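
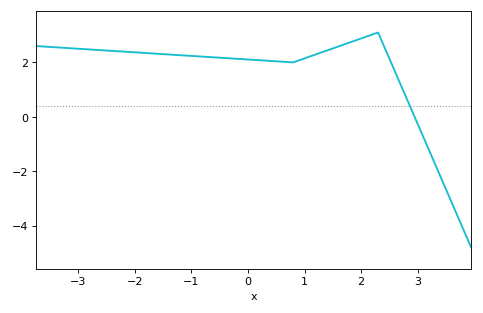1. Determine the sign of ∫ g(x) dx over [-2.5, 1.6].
positive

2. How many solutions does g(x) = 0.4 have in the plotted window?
1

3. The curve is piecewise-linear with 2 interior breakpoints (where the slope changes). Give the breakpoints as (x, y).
(0.8, 2); (2.3, 3.1)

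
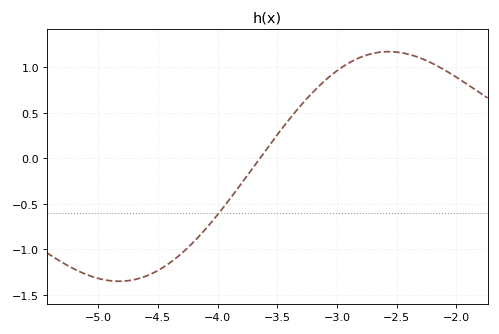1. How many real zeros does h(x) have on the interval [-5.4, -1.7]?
1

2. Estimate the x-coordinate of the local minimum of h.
-4.83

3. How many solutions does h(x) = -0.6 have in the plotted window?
1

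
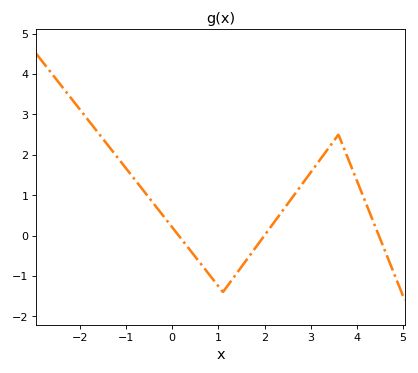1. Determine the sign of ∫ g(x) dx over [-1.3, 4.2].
positive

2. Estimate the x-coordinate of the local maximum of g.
3.6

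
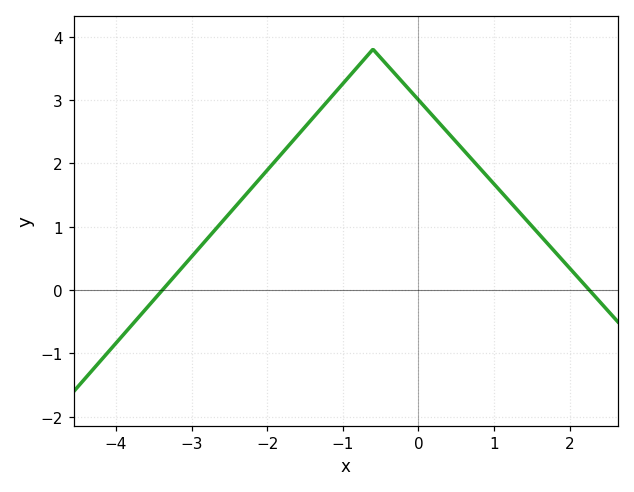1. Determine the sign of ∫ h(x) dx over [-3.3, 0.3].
positive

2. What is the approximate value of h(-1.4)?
2.71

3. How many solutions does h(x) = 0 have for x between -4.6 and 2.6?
2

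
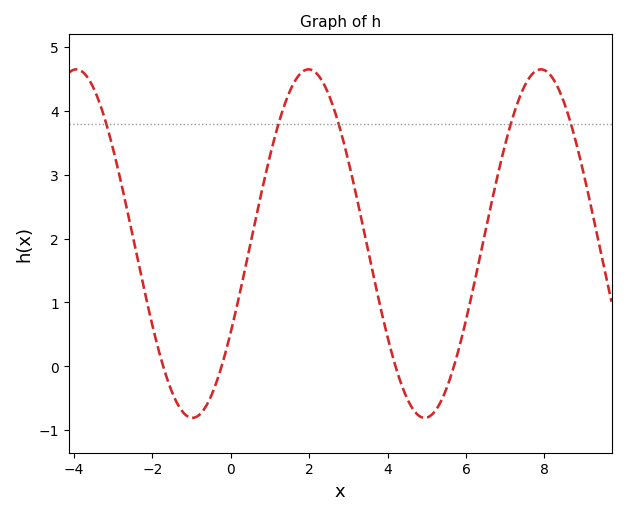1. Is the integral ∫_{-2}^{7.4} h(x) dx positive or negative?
positive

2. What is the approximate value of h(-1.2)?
-0.7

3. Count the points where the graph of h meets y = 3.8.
5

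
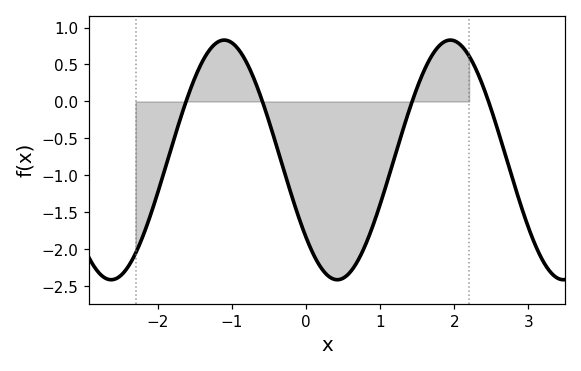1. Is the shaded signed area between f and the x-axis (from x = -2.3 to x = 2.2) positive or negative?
negative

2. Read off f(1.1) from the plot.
-1.07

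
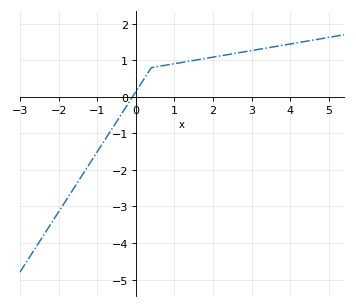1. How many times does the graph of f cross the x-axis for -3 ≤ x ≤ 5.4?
1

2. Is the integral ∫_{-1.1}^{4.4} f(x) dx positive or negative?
positive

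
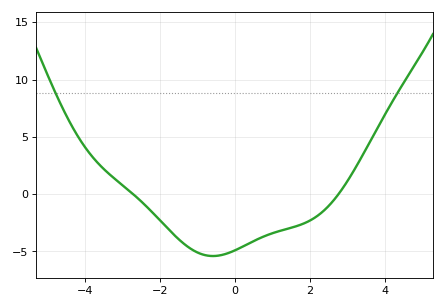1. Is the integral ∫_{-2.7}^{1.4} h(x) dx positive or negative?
negative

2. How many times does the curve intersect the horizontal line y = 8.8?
2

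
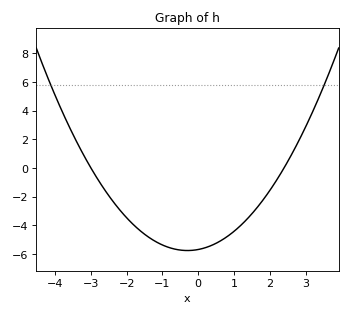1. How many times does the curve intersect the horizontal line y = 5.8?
2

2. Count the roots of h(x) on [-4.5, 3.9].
2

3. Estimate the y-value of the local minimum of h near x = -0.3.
-5.76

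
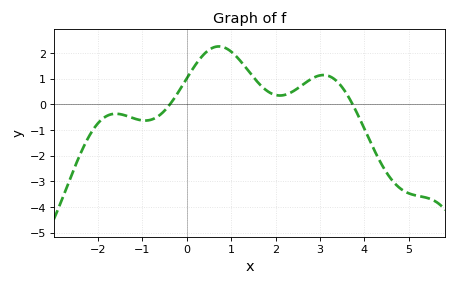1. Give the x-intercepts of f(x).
-0.4, 3.8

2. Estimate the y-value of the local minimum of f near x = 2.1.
0.3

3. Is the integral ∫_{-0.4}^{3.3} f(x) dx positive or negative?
positive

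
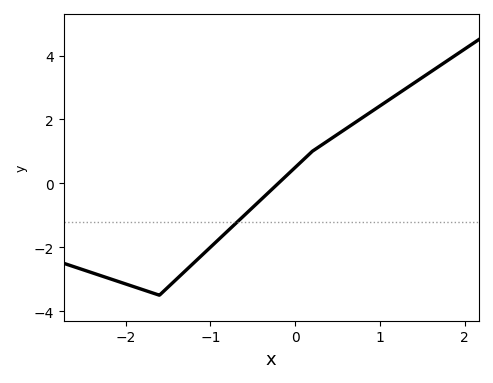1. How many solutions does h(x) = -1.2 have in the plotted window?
1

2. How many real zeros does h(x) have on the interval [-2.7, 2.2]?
1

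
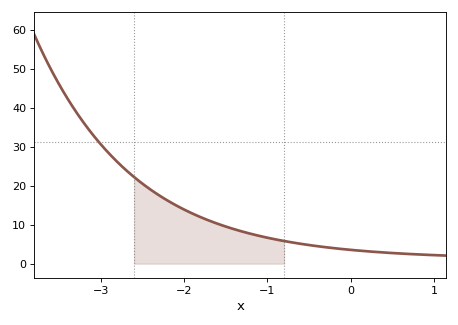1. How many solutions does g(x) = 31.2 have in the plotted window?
1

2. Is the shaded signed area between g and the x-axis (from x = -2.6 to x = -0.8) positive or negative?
positive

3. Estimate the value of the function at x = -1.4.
9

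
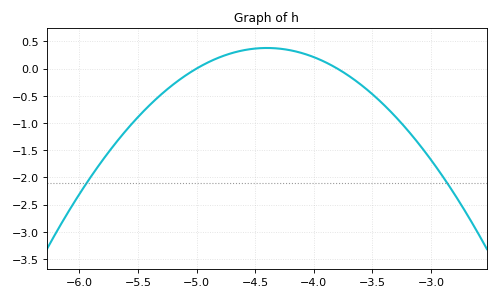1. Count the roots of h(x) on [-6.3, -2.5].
2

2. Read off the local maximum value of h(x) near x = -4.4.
0.378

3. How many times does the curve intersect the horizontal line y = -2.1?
2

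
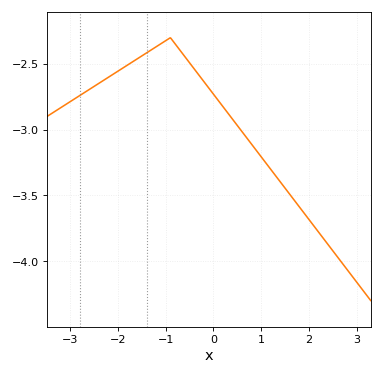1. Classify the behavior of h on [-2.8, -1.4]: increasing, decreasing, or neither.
increasing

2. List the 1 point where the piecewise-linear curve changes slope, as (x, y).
(-0.9, -2.3)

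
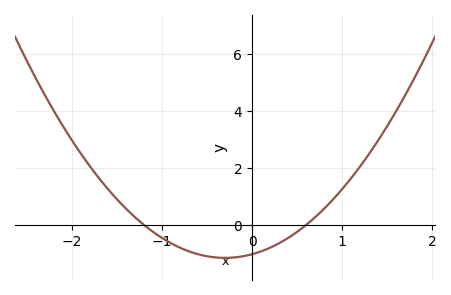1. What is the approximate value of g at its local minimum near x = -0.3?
-1.2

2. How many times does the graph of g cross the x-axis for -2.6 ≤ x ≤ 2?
2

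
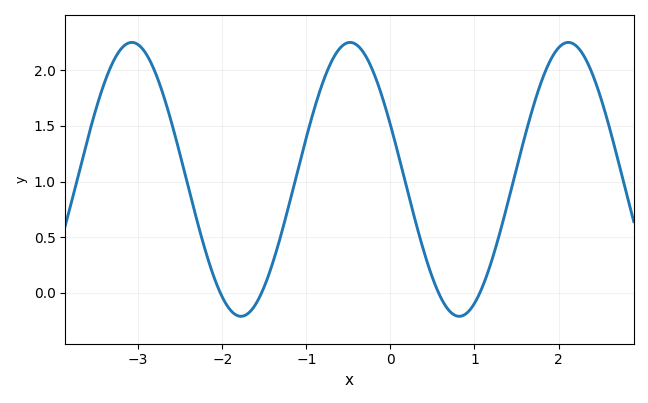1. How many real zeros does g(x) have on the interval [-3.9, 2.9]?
4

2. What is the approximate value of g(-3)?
2.25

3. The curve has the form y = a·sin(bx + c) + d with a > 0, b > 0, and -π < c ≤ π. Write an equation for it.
y = 1.23sin(2.4x + 2.7) + 1.02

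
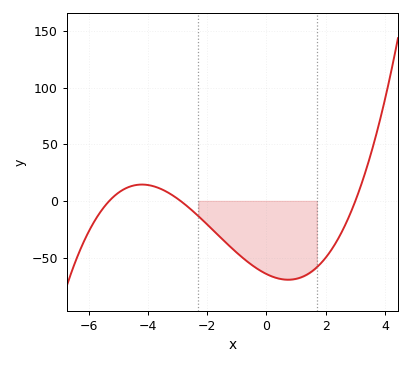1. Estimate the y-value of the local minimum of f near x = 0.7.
-70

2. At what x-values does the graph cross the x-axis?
-5.2, -3, 3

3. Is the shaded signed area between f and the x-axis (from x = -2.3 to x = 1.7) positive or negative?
negative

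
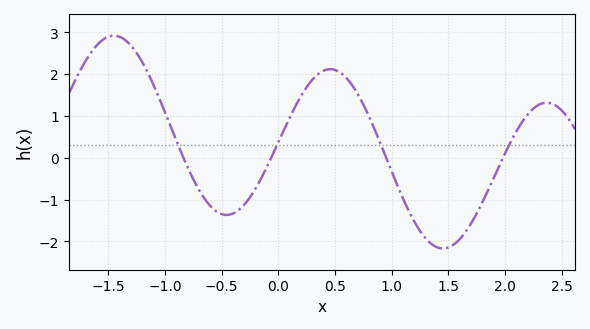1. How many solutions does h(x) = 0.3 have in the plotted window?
4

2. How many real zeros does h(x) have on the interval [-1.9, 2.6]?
4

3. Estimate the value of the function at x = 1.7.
-1.57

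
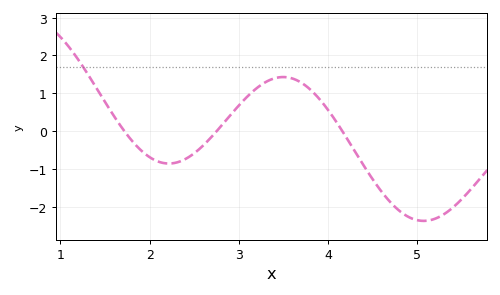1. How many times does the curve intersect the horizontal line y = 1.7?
1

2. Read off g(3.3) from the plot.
1.3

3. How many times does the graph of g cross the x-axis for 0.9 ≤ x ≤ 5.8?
3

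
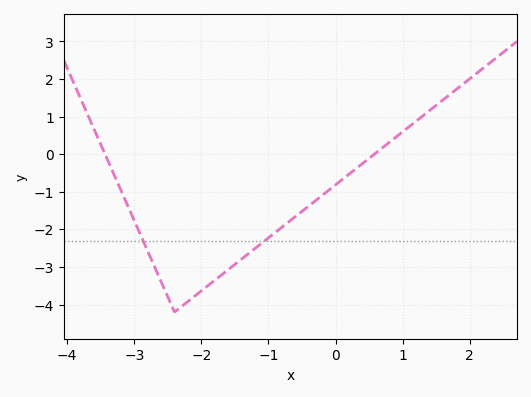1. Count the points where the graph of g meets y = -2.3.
2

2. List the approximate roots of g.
-3.43, 0.577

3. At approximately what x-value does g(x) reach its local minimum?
-2.4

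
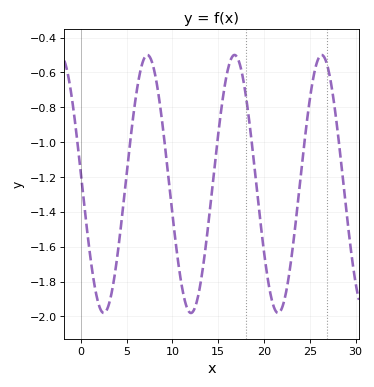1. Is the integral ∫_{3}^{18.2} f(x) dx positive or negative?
negative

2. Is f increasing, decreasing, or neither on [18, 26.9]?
neither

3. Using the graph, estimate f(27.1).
-0.6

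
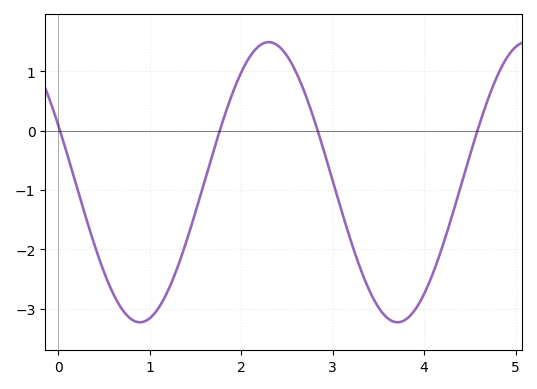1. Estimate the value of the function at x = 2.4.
1.4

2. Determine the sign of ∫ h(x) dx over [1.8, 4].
negative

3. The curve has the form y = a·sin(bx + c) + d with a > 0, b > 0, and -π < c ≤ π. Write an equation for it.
y = 2.36sin(2.2x + 2.7) - 0.87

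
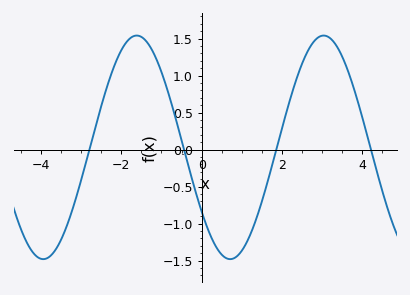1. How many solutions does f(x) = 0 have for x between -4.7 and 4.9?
4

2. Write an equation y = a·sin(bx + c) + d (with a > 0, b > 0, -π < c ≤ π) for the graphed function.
y = 1.51sin(1.35x - 2.53) + 0.03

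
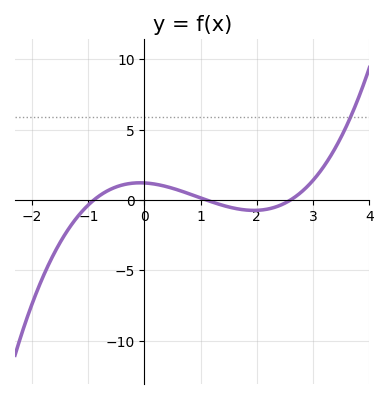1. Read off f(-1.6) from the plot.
-3.5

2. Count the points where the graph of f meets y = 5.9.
1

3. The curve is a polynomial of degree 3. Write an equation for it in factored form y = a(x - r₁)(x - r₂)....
y = 0.47(x + 0.9)(x - 1.1)(x - 2.6)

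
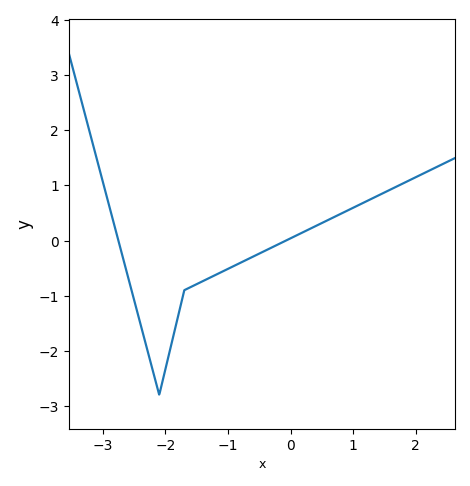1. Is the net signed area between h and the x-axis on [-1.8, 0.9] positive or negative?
negative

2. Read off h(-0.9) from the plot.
-0.457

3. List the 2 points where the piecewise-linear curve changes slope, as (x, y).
(-2.1, -2.8); (-1.7, -0.9)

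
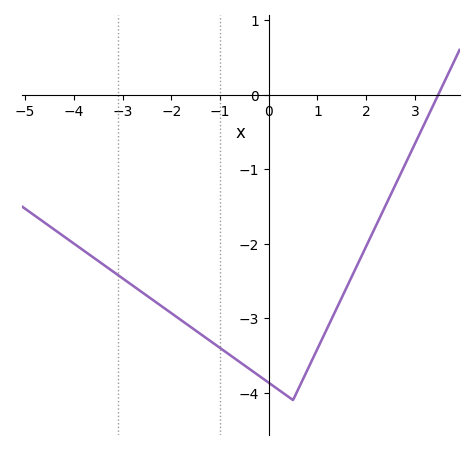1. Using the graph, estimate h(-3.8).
-2.1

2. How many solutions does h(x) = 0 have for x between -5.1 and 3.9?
1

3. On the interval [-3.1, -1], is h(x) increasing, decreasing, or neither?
decreasing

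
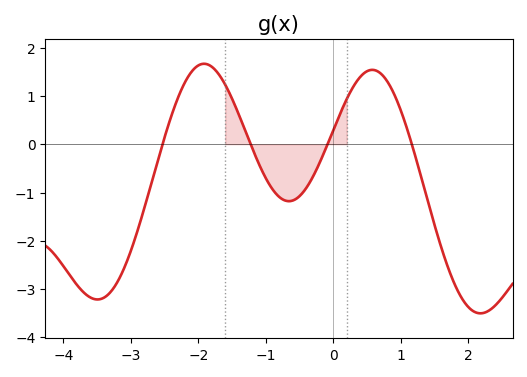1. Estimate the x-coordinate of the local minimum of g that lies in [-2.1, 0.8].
-0.7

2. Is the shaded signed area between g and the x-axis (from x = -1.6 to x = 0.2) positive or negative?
negative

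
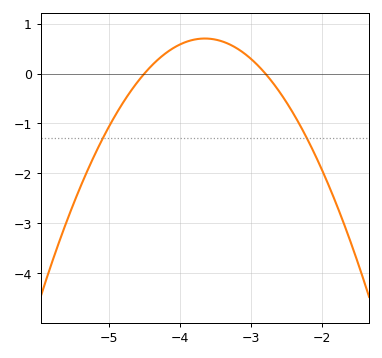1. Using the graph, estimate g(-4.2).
0.4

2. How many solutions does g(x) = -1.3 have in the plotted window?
2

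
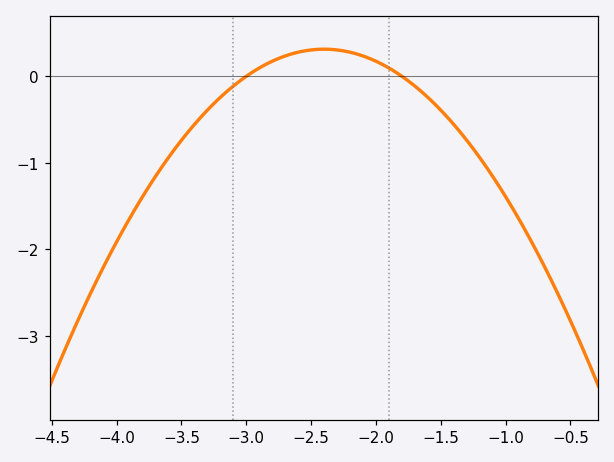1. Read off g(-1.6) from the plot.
-0.244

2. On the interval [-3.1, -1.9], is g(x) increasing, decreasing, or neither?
neither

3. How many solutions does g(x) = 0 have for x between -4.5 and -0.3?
2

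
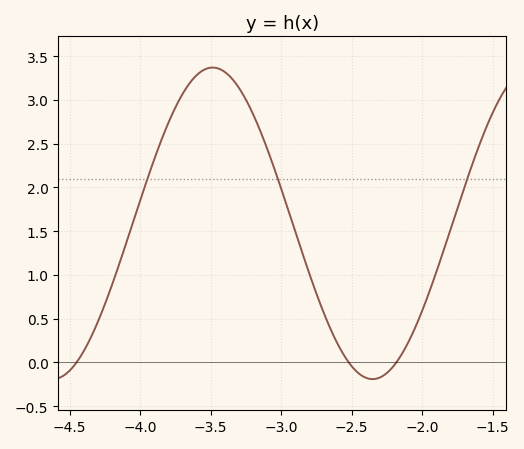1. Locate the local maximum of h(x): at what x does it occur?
-3.49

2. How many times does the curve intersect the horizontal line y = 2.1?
3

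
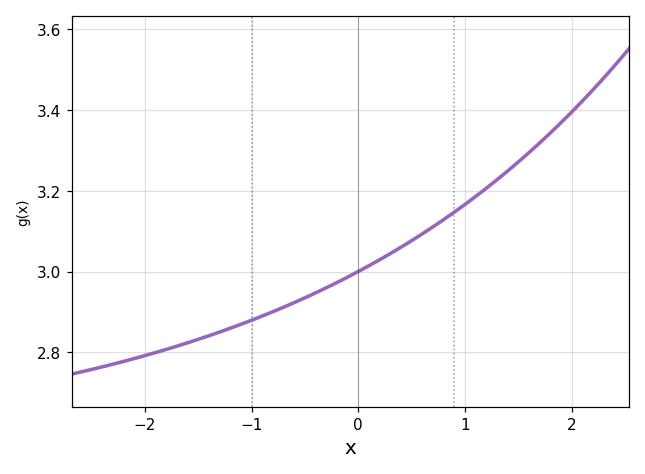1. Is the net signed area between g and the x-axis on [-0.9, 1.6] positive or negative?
positive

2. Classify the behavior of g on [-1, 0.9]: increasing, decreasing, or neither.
increasing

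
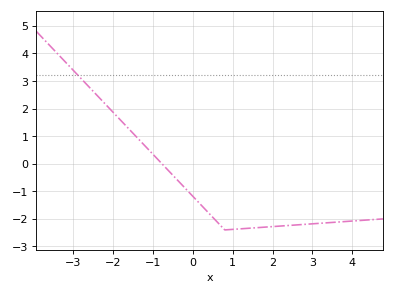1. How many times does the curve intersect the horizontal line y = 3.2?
1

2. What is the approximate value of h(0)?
-1.18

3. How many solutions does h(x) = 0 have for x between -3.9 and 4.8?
1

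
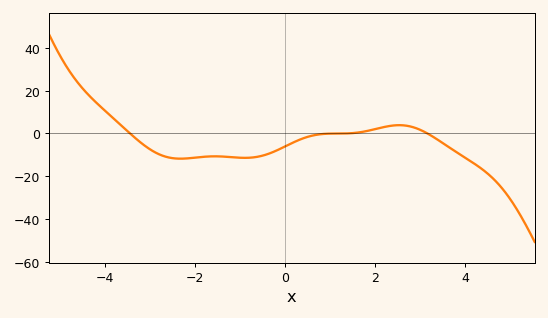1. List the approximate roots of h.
-3.45, 1.37, 3.16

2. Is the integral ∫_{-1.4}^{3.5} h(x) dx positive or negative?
negative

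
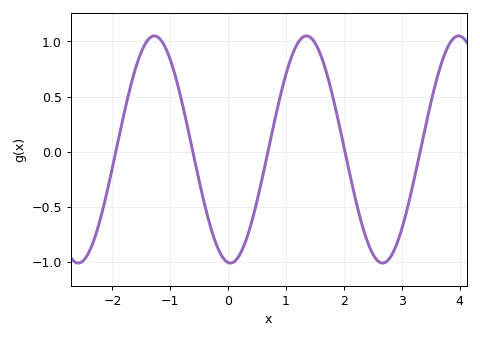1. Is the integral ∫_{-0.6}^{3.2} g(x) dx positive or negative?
negative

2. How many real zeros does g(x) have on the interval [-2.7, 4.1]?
5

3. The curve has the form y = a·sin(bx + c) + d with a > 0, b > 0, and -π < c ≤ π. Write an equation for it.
y = 1.03sin(2.39x - 1.66) + 0.02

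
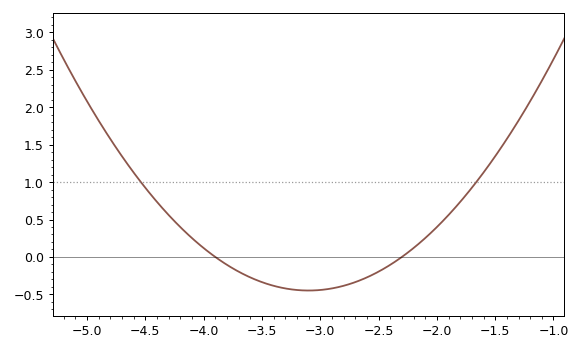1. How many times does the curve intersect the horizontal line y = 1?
2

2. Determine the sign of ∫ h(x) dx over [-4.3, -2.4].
negative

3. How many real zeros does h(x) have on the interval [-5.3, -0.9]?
2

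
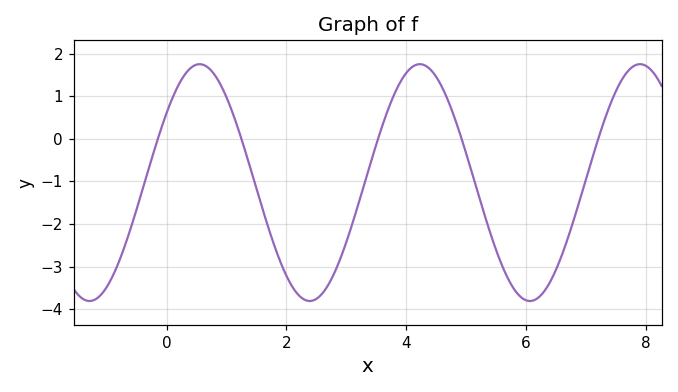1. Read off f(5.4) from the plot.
-2.2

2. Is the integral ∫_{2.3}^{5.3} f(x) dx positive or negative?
negative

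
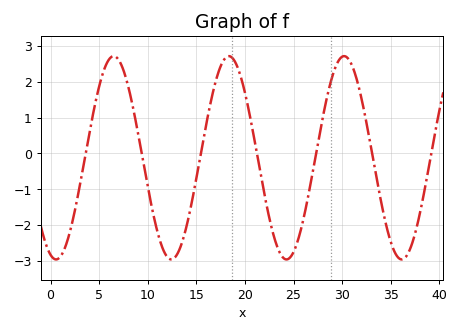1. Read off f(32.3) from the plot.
1.1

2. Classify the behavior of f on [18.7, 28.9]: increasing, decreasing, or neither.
neither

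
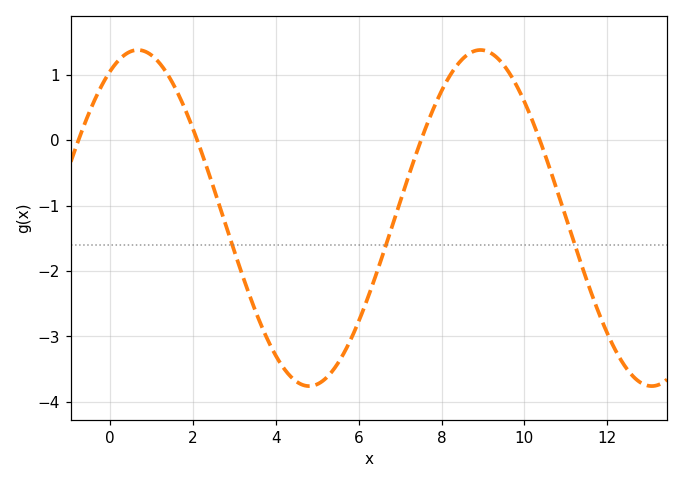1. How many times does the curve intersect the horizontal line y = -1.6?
3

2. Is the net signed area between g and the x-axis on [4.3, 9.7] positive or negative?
negative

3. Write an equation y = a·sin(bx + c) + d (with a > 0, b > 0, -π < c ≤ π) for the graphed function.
y = 2.57sin(0.76x + 1.06) - 1.19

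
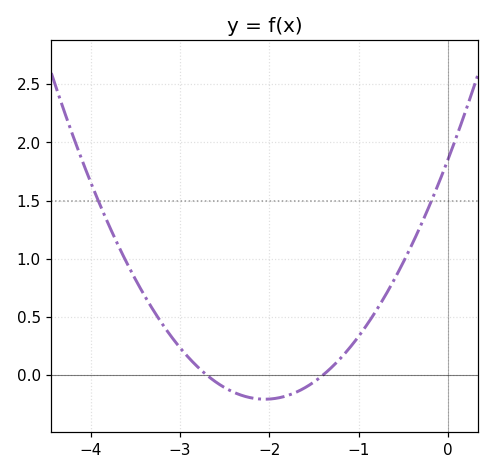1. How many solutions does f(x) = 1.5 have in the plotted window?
2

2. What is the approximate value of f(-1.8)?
-0.176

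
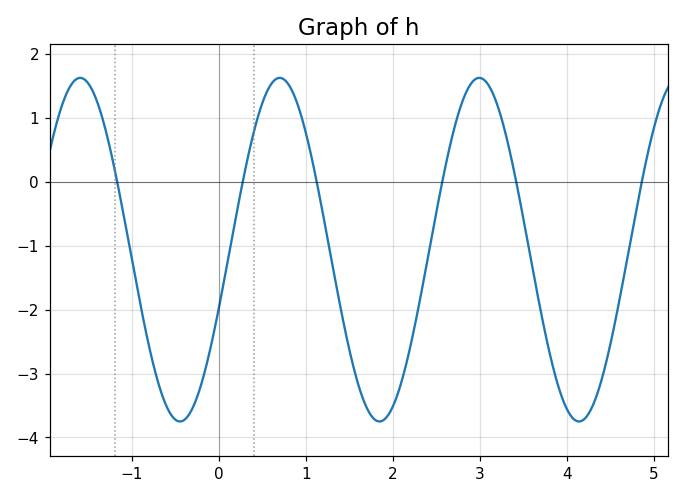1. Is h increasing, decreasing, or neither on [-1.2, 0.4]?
neither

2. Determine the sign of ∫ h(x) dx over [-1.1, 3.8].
negative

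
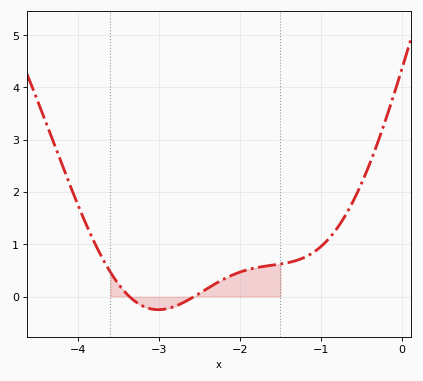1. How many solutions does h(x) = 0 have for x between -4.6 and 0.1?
2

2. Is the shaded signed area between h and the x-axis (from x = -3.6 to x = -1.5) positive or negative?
positive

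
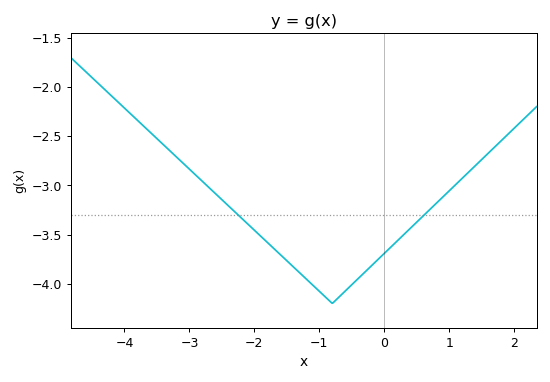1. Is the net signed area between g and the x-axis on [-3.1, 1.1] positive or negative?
negative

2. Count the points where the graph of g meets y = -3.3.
2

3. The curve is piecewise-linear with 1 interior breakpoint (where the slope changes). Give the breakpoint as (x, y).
(-0.8, -4.2)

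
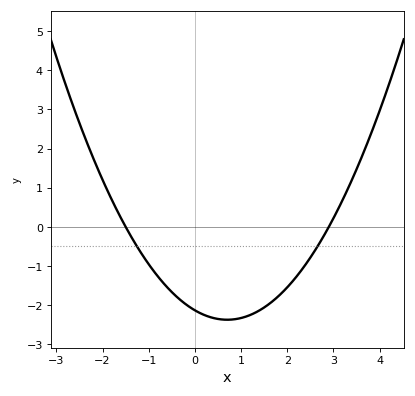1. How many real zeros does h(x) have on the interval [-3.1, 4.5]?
2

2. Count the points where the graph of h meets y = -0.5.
2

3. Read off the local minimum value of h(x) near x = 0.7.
-2.37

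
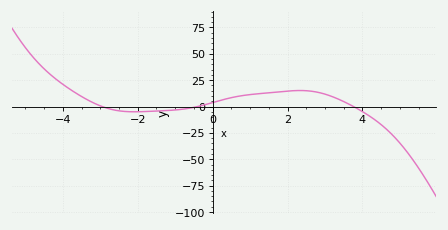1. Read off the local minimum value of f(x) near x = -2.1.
-6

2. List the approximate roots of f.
-3, -0.4, 3.8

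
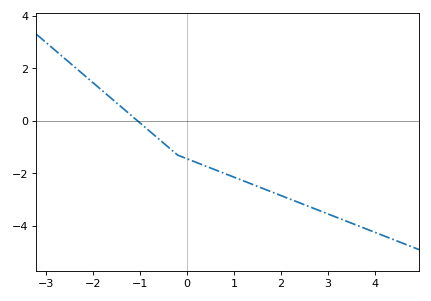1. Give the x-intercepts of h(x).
-1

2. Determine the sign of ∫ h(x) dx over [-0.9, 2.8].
negative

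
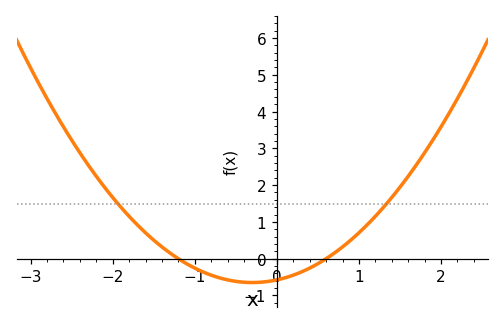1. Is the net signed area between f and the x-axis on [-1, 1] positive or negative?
negative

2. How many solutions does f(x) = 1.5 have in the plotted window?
2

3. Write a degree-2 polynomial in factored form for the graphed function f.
y = 0.8(x + 1.2)(x - 0.6)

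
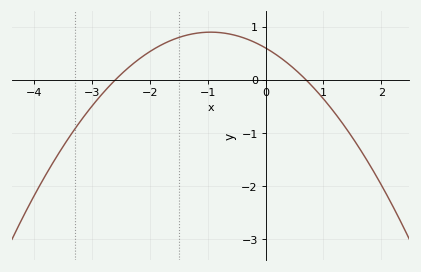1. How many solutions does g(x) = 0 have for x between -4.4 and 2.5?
2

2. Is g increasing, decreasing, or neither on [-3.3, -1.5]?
increasing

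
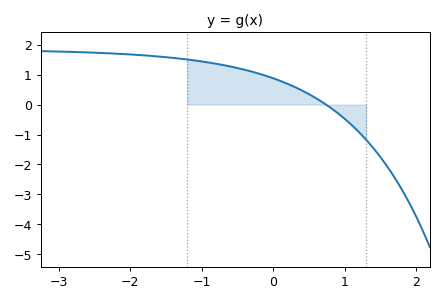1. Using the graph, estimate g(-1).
1.44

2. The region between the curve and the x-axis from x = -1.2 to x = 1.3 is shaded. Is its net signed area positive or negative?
positive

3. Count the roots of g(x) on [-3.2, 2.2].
1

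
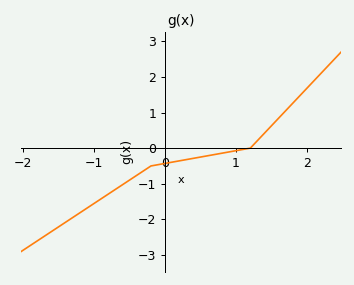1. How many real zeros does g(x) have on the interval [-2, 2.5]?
1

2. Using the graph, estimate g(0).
-0.4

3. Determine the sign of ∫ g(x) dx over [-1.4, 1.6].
negative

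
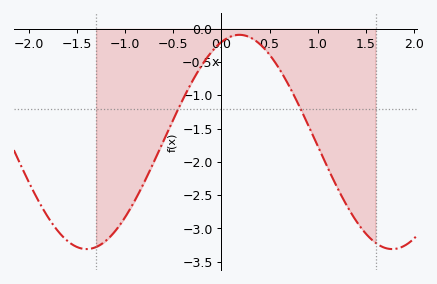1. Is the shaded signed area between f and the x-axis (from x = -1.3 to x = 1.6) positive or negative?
negative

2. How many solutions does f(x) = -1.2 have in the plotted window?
2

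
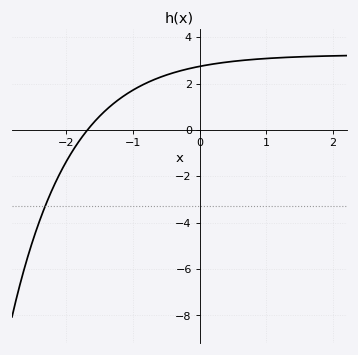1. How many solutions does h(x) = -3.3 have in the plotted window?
1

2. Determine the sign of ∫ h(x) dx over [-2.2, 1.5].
positive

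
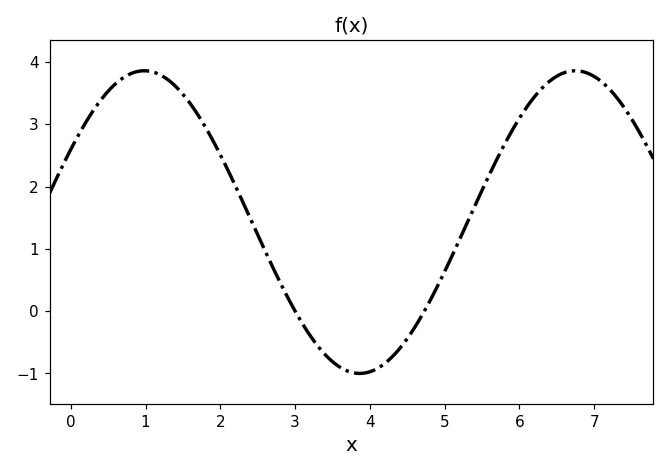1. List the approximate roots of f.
3, 4.73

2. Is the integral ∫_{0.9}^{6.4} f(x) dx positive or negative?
positive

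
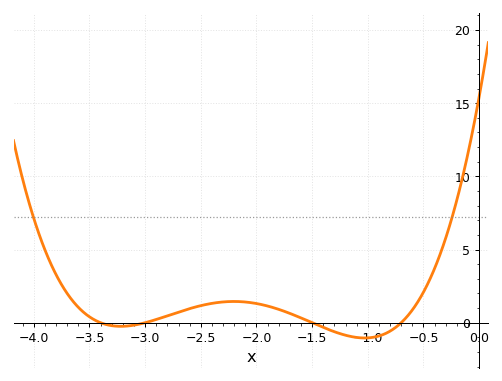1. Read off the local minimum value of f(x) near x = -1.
-1.04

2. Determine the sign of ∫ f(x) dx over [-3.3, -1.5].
positive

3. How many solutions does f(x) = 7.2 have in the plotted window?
2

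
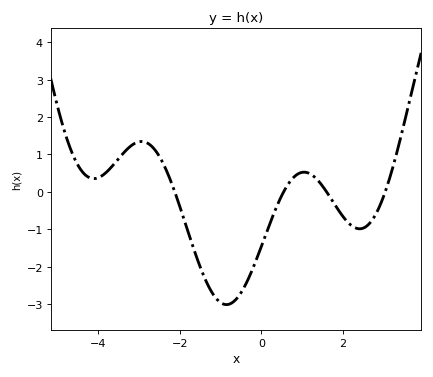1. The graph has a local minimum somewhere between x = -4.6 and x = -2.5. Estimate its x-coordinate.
-4.2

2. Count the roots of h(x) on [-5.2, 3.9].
4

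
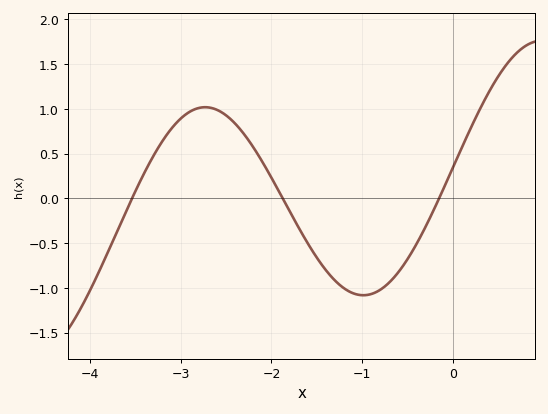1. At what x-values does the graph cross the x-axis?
-3.5, -1.9, -0.2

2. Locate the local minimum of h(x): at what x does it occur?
-1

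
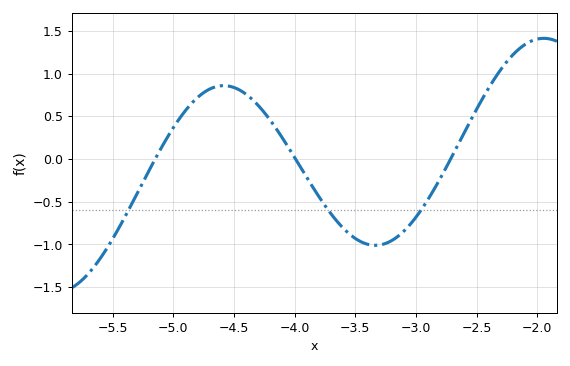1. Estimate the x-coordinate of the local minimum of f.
-3.3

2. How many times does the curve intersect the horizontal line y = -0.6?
3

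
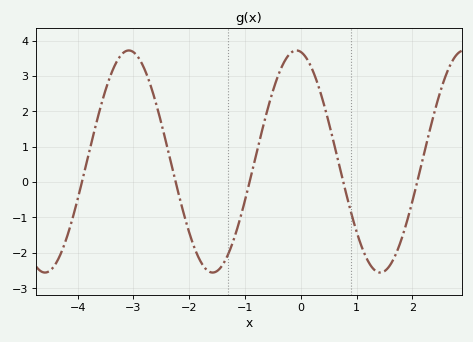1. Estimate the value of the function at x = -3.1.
3.72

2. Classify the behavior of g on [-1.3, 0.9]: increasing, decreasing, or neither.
neither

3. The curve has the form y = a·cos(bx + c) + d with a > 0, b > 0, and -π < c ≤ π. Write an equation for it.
y = 3.14cos(2.09x + 0.162) + 0.58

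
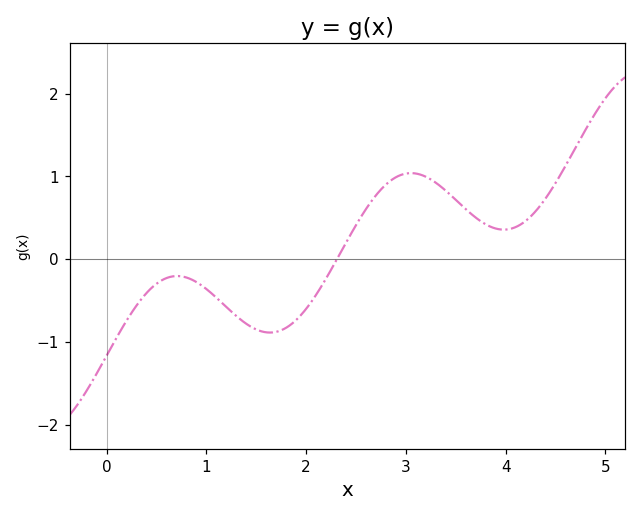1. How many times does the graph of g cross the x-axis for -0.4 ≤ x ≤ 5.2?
1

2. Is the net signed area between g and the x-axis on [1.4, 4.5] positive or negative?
positive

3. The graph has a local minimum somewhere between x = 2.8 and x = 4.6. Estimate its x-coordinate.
3.98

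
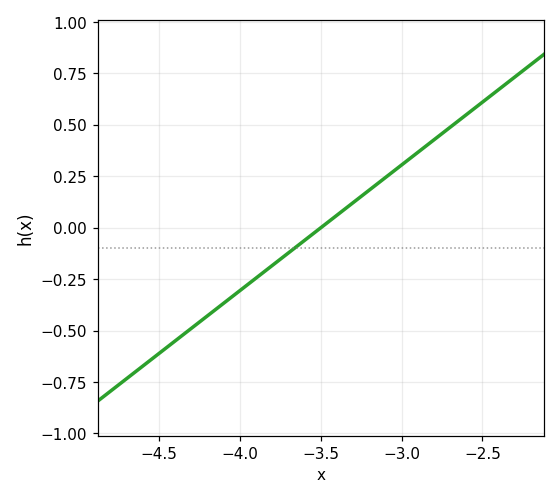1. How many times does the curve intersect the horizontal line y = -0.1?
1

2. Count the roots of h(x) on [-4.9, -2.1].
1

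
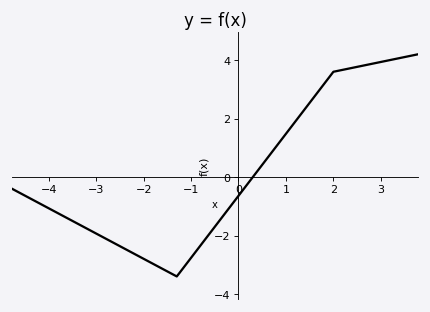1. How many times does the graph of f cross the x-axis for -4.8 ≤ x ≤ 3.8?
1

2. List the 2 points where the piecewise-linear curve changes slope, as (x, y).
(-1.3, -3.4); (2, 3.6)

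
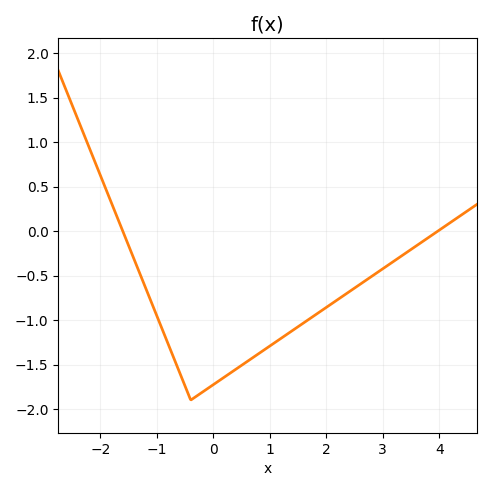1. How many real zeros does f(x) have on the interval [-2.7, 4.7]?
2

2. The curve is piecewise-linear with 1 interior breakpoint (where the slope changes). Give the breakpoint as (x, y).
(-0.4, -1.9)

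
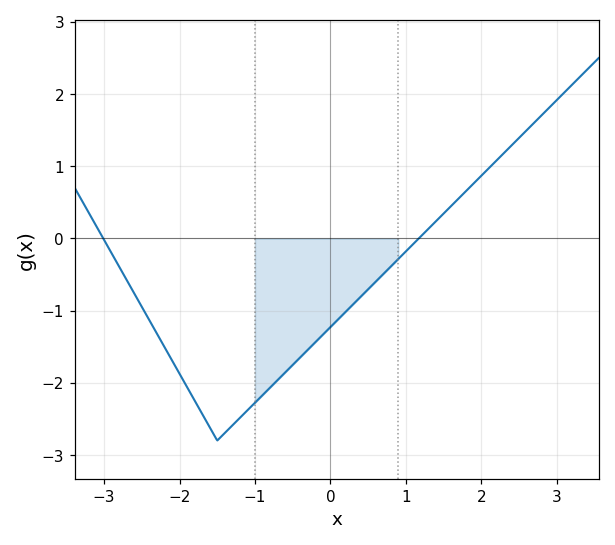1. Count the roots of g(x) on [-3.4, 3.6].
2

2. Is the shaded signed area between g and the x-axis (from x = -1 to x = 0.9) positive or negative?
negative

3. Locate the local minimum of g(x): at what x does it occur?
-1.5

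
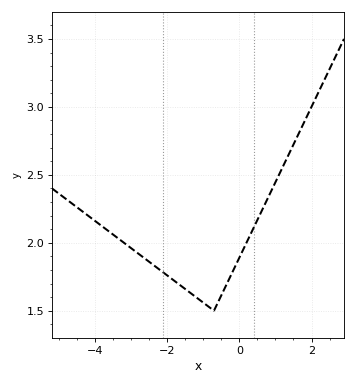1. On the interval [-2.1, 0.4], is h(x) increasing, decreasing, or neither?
neither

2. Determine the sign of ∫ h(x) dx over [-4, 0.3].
positive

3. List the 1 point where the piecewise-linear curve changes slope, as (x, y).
(-0.7, 1.5)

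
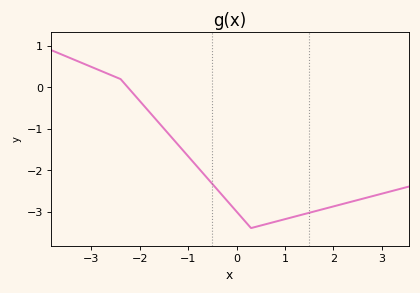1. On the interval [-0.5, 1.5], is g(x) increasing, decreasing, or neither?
neither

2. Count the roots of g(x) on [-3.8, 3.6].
1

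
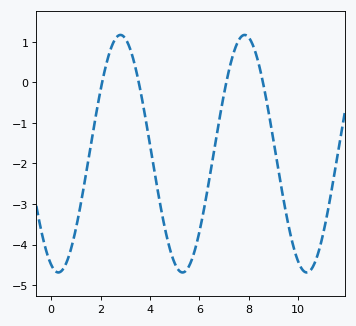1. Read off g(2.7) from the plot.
1.15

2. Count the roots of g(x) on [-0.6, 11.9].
4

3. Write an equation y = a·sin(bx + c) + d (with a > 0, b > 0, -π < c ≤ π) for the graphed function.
y = 2.93sin(1.25x - 1.93) - 1.76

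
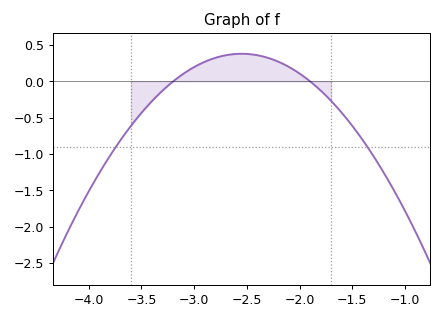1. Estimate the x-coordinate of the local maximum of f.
-2.55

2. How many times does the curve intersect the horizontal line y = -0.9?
2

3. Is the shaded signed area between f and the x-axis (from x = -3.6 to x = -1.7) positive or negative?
positive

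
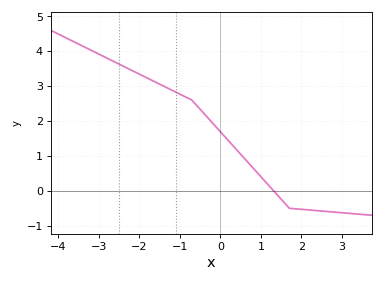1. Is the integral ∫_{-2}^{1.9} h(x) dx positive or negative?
positive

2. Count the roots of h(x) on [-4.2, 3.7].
1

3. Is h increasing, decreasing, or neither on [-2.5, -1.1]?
decreasing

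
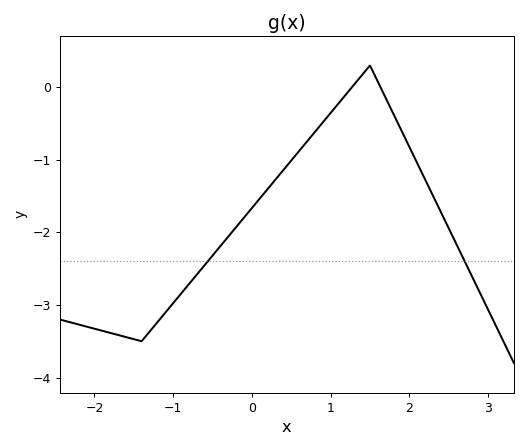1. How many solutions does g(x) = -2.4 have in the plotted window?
2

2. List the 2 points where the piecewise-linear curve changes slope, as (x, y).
(-1.4, -3.5); (1.5, 0.3)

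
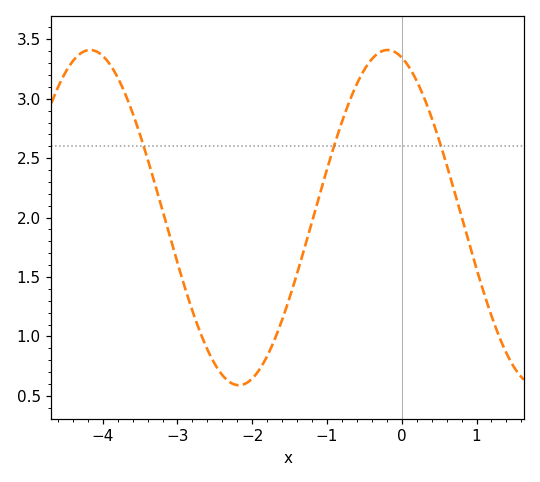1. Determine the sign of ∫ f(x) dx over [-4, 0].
positive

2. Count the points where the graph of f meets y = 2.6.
3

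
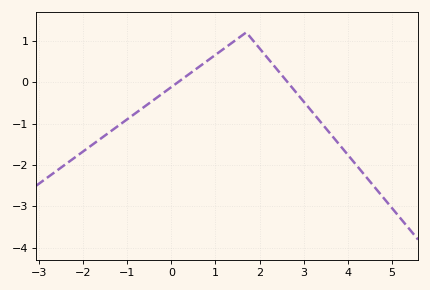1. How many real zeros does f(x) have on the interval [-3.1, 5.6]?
2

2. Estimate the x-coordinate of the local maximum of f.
1.7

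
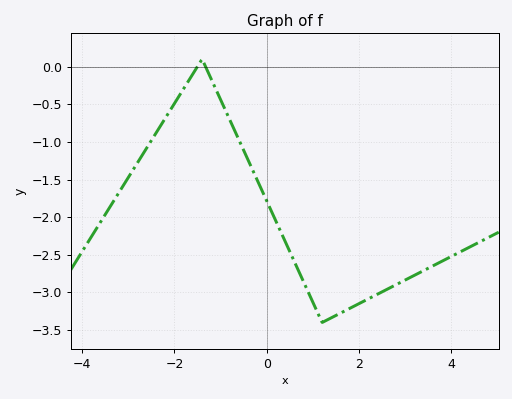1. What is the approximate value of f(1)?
-3.15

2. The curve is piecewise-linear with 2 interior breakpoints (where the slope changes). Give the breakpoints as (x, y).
(-1.4, 0.1); (1.2, -3.4)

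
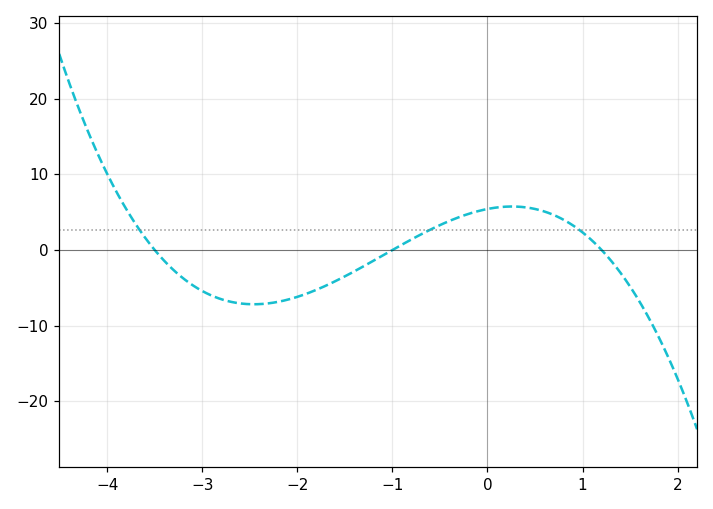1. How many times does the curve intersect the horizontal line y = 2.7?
3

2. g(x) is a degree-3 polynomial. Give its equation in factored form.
y = -1.29(x + 3.5)(x + 1)(x - 1.2)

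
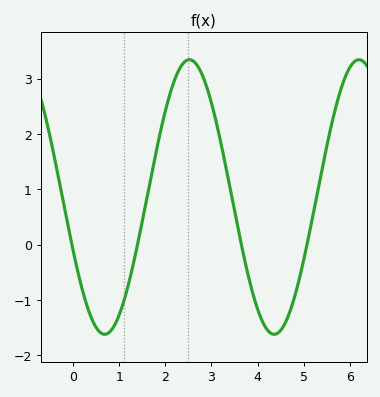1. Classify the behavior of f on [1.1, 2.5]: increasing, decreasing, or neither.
increasing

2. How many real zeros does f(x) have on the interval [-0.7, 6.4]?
4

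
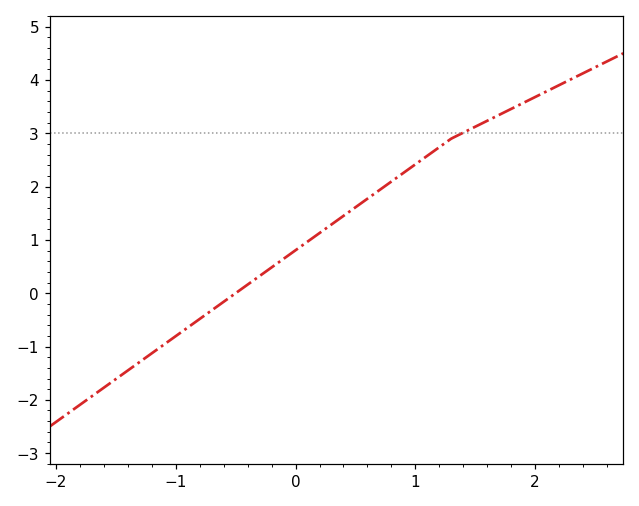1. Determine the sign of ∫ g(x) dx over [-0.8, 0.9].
positive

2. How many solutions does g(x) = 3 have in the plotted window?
1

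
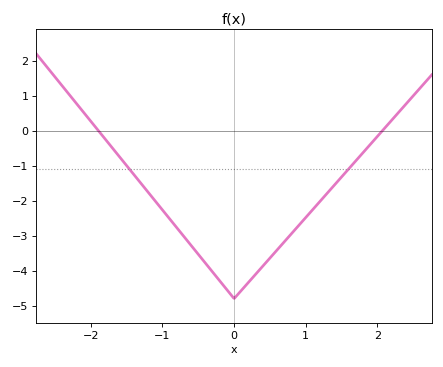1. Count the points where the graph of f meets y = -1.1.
2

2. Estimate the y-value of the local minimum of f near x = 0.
-4.8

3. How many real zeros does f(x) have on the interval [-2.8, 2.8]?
2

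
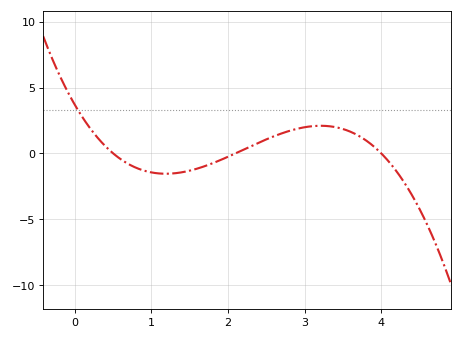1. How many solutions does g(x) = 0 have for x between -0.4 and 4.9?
3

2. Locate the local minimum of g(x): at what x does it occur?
1.19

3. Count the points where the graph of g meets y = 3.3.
1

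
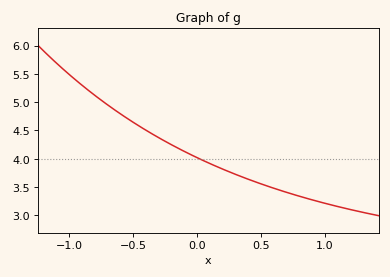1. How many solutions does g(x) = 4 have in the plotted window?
1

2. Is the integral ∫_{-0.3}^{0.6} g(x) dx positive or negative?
positive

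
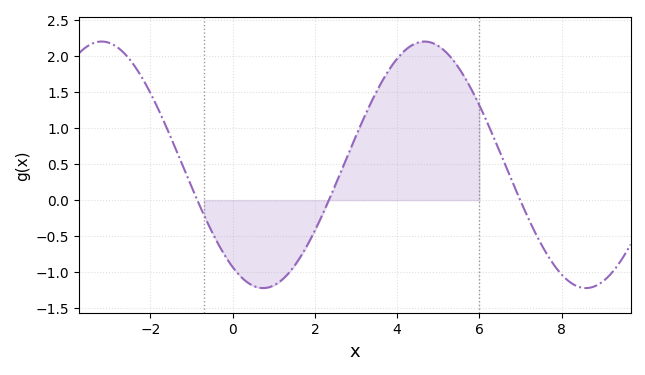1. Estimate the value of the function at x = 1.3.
-1.05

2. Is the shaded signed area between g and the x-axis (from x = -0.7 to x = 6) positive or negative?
positive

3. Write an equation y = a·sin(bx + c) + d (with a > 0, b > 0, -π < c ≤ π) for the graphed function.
y = 1.71sin(0.8x - 2.16) + 0.49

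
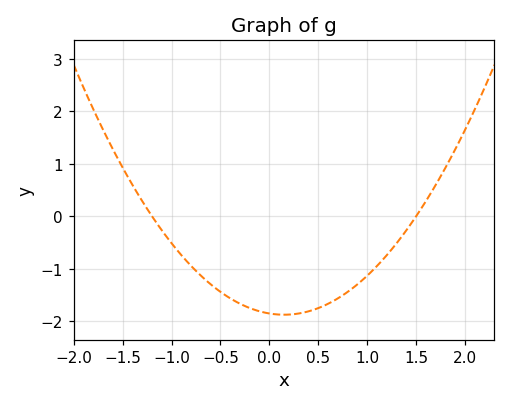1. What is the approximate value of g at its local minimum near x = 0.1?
-1.9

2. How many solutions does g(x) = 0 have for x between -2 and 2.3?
2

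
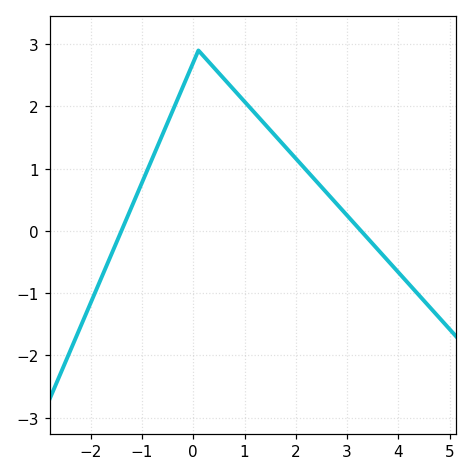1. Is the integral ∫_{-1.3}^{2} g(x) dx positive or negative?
positive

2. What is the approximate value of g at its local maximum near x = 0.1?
2.9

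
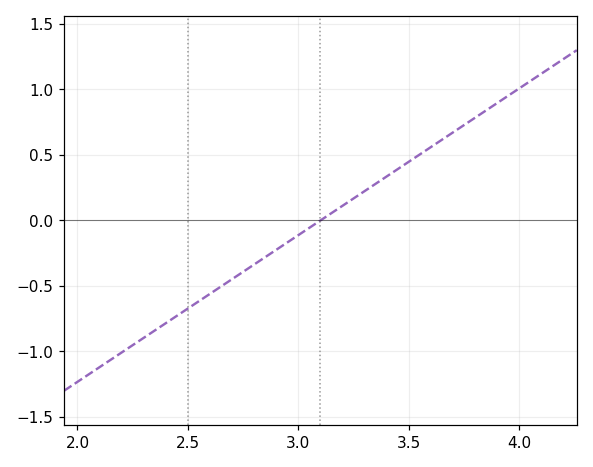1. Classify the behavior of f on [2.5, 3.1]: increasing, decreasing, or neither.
increasing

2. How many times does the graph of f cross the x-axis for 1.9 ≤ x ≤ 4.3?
1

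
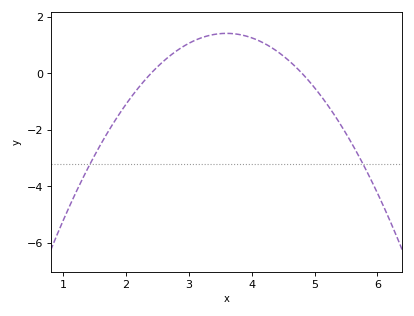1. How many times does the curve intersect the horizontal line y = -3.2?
2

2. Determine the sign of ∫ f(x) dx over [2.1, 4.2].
positive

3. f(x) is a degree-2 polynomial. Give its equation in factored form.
y = -0.98(x - 2.4)(x - 4.8)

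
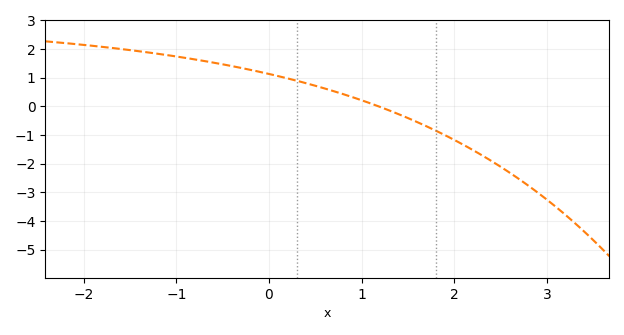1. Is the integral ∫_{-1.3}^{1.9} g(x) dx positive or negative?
positive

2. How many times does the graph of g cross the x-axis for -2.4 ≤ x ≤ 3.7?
1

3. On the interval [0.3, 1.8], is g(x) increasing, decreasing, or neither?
decreasing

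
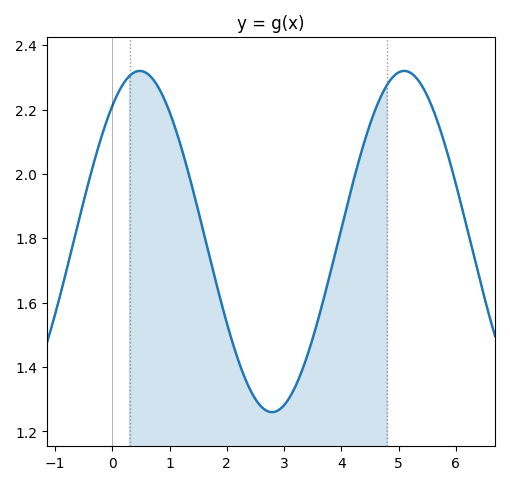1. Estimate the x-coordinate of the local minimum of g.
2.8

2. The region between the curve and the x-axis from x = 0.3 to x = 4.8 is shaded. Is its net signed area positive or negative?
positive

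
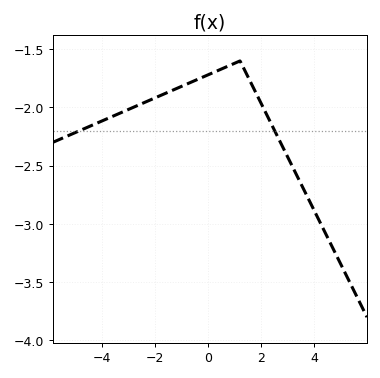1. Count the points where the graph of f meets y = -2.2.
2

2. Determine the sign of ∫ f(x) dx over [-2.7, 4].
negative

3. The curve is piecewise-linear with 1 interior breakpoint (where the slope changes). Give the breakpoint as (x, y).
(1.2, -1.6)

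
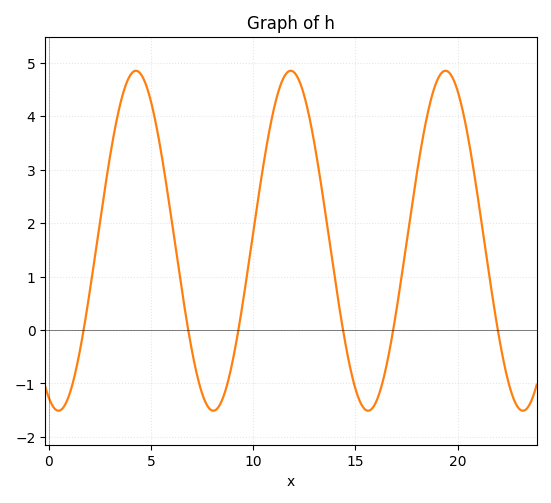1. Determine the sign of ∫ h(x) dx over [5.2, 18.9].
positive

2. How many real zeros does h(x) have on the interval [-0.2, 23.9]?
6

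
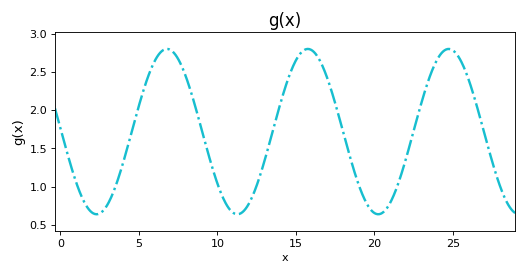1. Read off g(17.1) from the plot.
2.36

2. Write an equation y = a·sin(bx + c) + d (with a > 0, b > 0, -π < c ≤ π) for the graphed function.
y = 1.08sin(0.7x + 3.1) + 1.72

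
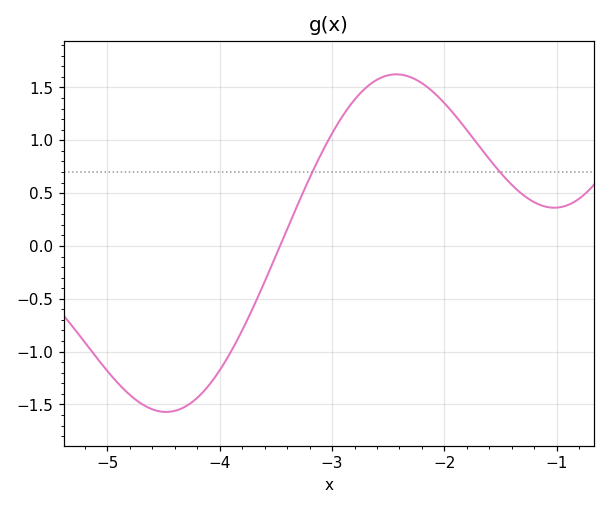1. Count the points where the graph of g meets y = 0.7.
2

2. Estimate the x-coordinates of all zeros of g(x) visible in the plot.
-3.5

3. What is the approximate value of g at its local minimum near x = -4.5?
-1.55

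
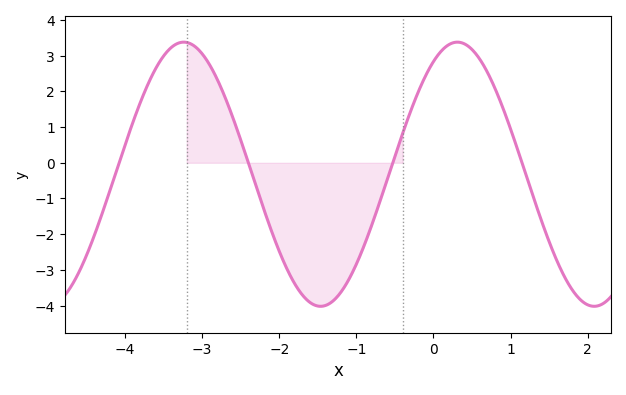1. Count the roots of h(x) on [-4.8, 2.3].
4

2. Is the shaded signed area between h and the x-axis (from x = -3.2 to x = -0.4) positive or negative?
negative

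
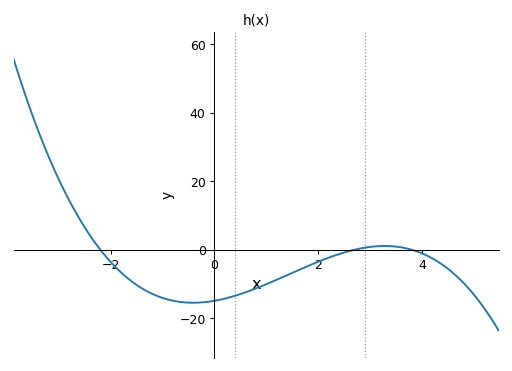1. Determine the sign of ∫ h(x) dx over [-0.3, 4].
negative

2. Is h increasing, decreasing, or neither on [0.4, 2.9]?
increasing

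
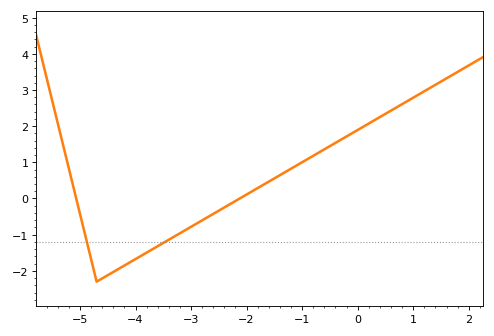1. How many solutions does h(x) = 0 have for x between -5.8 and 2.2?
2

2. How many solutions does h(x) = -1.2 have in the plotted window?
2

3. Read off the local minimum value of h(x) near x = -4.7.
-2.3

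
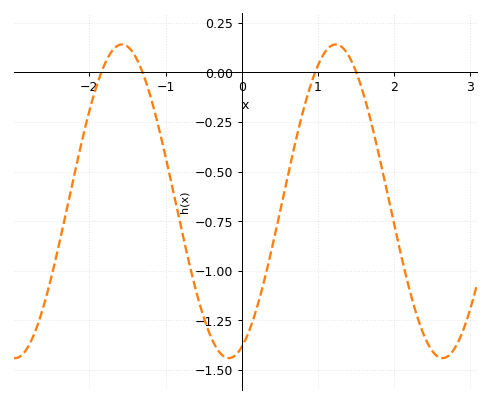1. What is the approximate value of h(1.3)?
0.131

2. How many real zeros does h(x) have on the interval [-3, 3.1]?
4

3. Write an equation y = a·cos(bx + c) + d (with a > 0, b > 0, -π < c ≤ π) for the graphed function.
y = 0.79cos(2.24x - 2.76) - 0.65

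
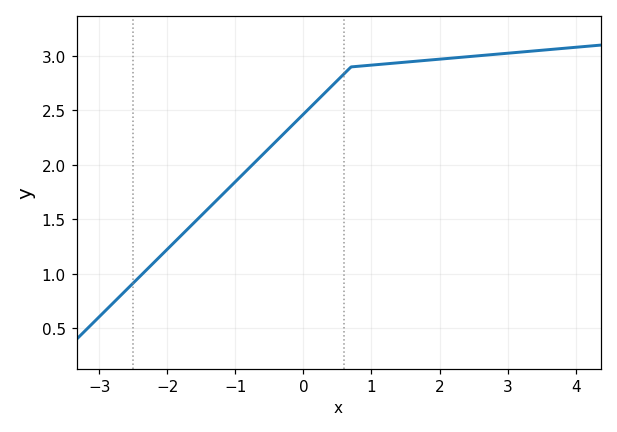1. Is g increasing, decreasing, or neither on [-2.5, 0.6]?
increasing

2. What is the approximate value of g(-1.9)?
1.3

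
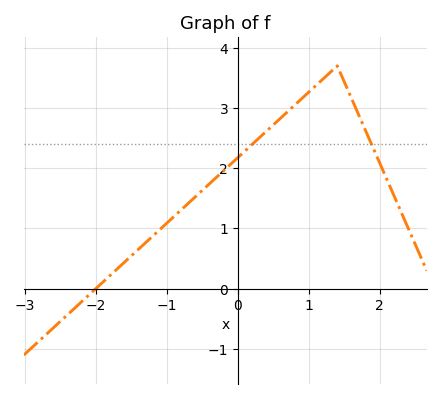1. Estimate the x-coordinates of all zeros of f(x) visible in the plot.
-2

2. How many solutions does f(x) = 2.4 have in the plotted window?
2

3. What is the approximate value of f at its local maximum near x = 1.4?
3.7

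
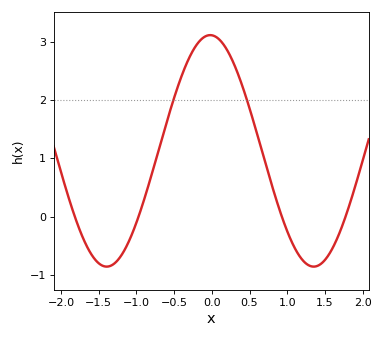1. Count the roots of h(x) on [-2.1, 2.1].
4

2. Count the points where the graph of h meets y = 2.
2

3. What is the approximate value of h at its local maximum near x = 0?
3.1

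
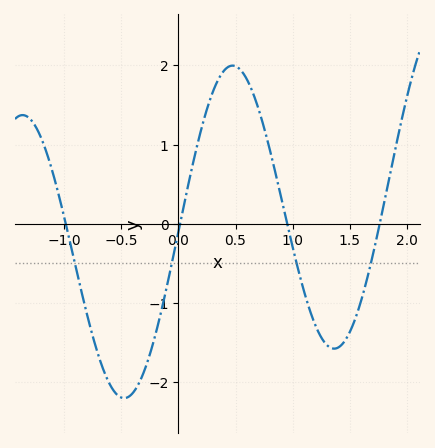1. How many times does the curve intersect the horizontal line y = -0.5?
4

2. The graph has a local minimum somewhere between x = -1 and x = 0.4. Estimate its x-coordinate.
-0.45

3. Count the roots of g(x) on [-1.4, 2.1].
4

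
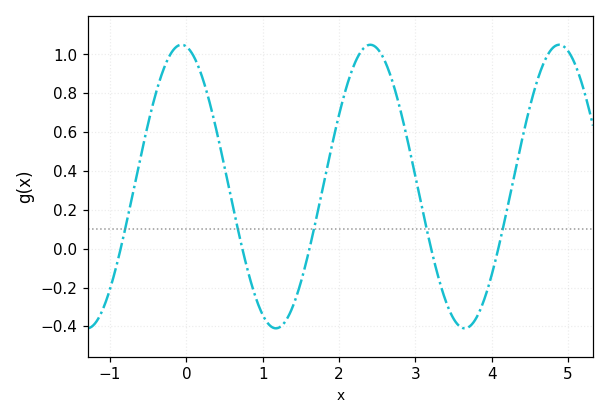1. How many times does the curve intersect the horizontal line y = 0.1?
5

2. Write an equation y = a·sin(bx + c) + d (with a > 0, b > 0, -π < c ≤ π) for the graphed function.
y = 0.73sin(2.54x + 1.73) + 0.32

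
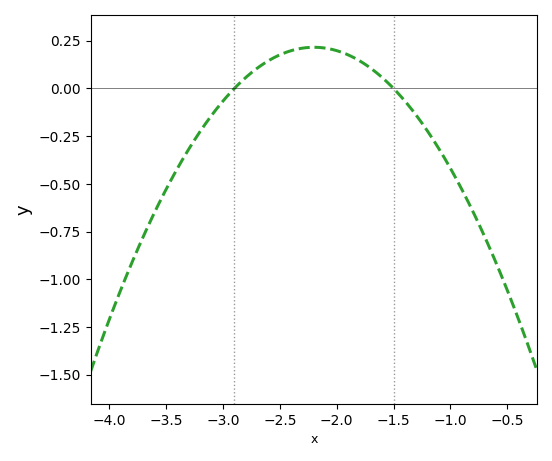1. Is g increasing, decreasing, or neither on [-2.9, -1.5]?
neither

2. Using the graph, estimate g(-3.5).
-0.52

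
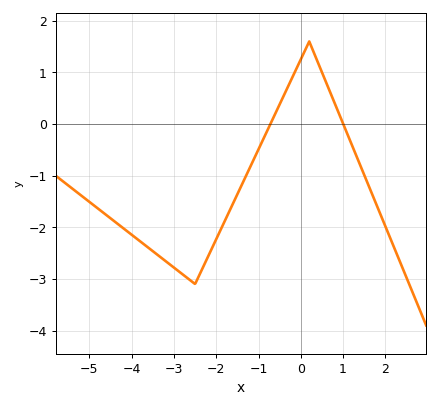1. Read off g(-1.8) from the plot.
-1.9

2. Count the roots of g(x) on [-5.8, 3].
2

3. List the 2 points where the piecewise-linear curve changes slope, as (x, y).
(-2.5, -3.1); (0.2, 1.6)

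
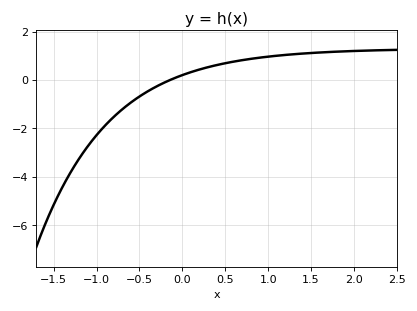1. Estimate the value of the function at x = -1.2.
-3.23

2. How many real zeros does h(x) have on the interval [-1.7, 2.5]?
1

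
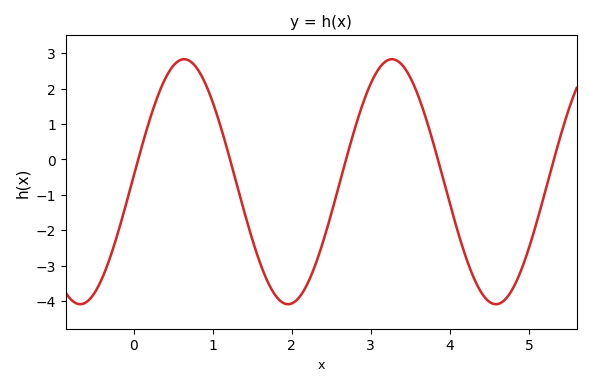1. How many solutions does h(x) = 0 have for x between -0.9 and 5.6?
5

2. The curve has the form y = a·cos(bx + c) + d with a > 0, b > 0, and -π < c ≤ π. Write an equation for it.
y = 3.46cos(2.39x - 1.53) - 0.63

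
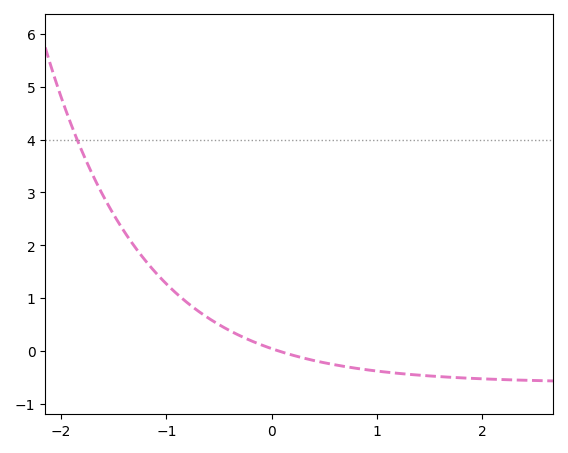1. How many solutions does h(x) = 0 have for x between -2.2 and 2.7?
1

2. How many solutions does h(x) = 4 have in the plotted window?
1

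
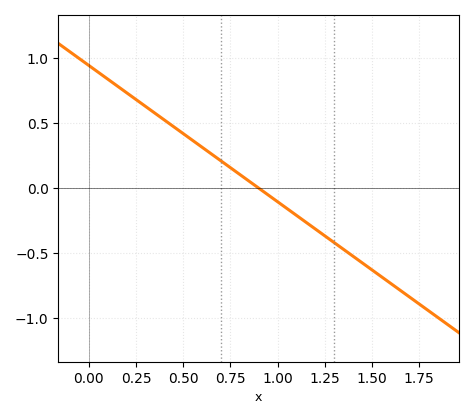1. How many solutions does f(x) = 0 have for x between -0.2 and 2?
1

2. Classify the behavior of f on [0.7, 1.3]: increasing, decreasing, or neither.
decreasing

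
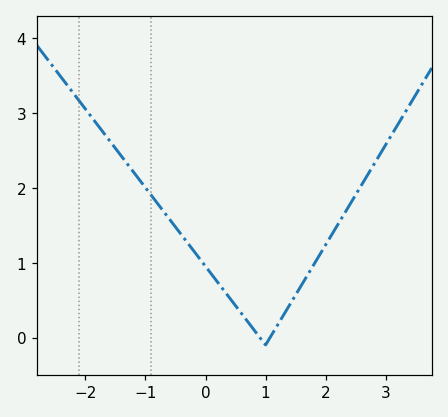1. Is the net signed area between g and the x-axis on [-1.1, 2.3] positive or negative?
positive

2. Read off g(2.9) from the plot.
2.4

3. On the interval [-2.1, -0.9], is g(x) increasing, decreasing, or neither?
decreasing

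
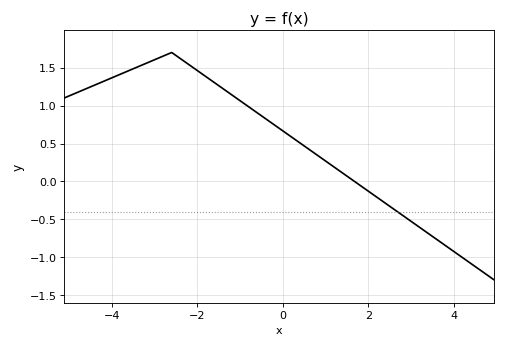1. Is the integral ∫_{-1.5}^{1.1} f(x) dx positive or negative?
positive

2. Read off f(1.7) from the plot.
0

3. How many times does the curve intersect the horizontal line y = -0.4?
1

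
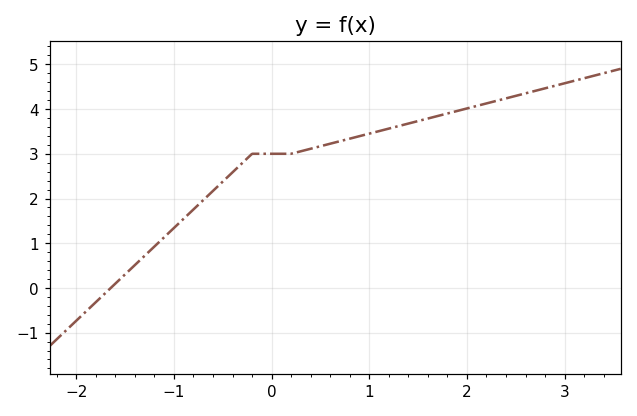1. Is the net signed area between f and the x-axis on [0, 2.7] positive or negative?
positive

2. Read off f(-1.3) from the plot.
0.719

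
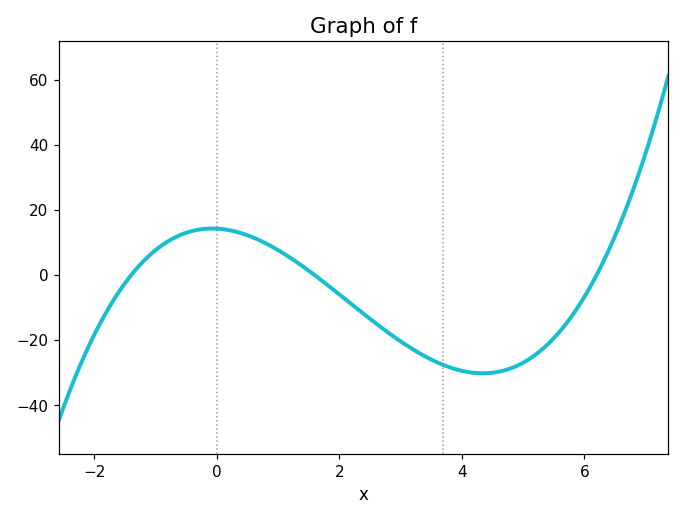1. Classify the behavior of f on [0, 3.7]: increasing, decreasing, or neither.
decreasing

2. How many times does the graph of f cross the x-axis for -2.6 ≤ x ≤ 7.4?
3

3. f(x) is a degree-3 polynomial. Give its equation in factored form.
y = 1.03(x + 1.4)(x - 1.6)(x - 6.2)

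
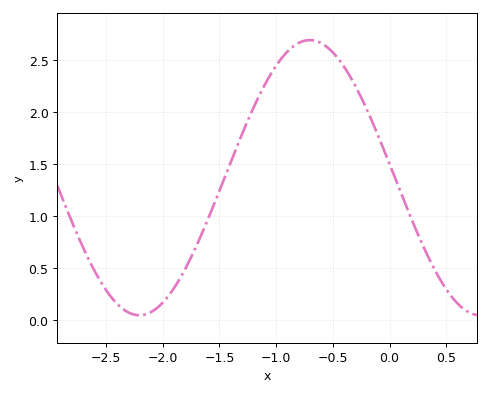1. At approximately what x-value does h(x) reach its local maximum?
-0.7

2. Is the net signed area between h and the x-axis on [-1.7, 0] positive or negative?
positive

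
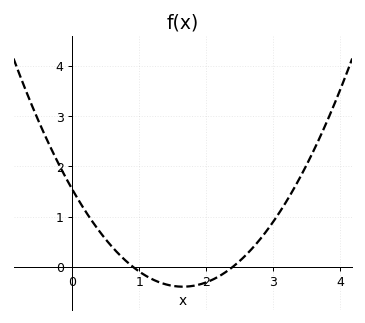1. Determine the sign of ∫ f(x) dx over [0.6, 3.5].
positive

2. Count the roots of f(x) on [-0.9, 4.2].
2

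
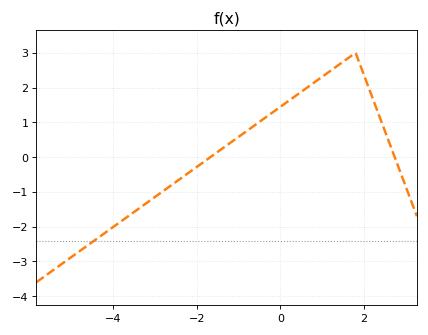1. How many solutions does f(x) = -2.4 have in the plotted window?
1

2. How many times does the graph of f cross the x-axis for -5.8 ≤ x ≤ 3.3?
2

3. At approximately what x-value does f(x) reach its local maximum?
1.8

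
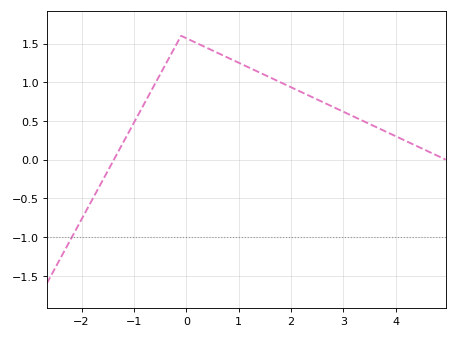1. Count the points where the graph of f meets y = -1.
1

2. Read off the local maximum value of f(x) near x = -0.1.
1.6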